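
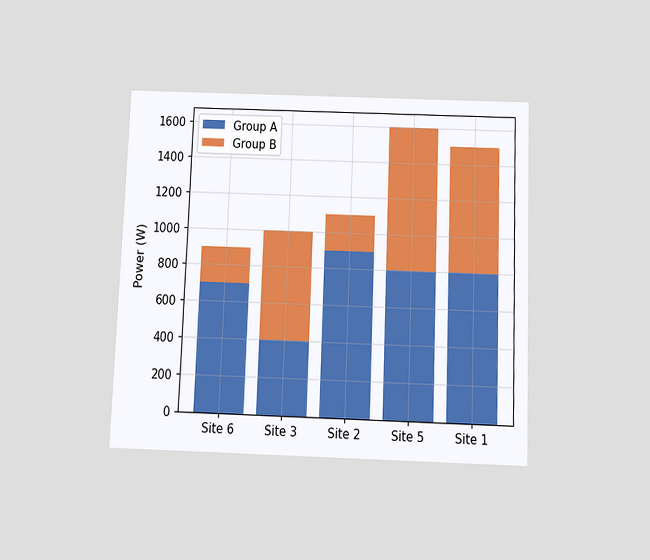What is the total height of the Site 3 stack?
1000W

The chart is tilted about 2° clockwise and viewed slightly from below. The Site 3 stack's top reaches 1000W on the y-axis.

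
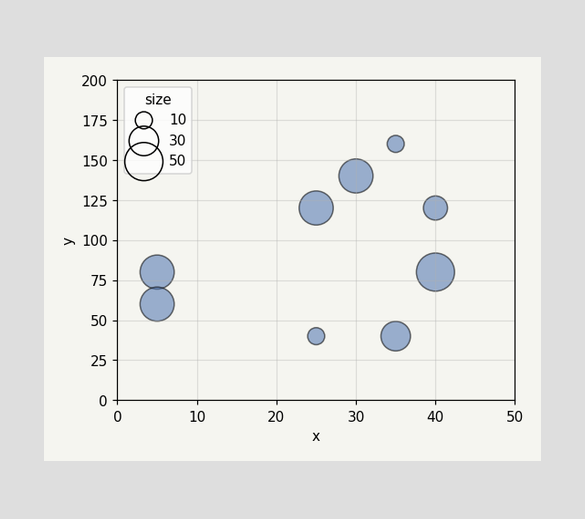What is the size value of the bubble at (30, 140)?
40

Matching the bubble at (30, 140) against the size legend gives 40.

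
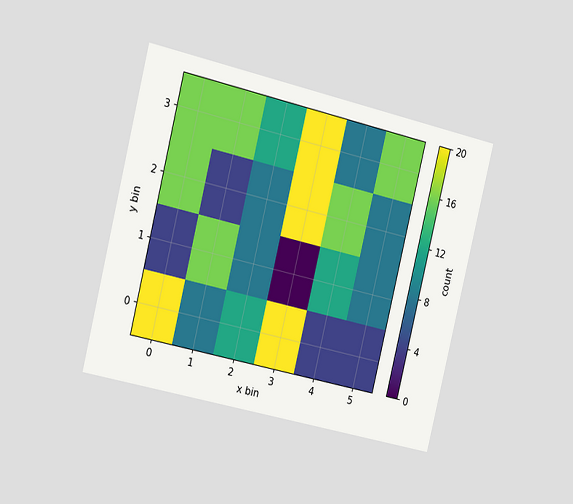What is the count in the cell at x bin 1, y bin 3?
16

The chart is tilted about 14° clockwise and viewed slightly from the left. Matching the cell (1, 3) against the colorbar gives 16.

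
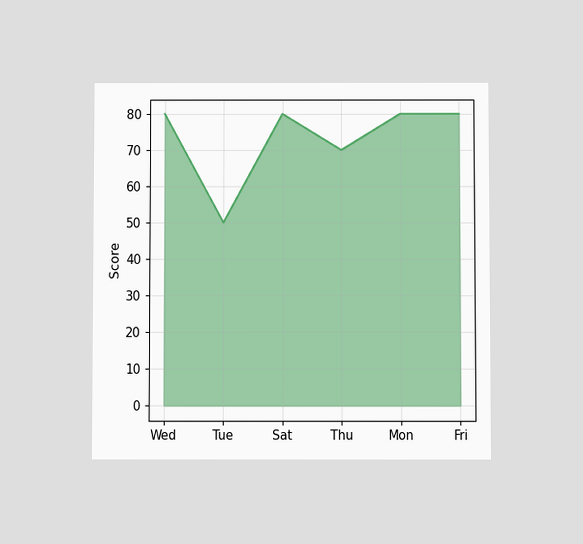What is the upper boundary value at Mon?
The chart is viewed slightly from below. At Mon the upper boundary is at 80.

80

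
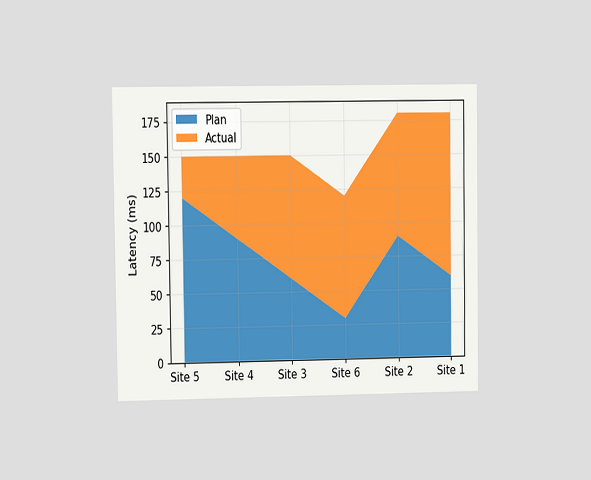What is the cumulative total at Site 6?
The chart is viewed at a slight angle. The stacked total at Site 6 reaches 120ms.

120ms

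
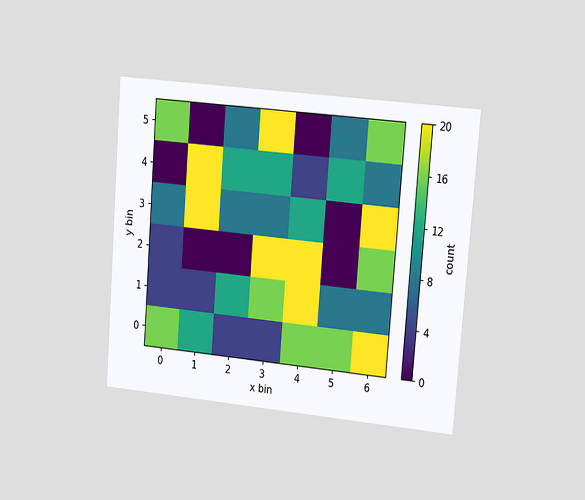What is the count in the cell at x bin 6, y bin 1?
The chart is tilted about 4° clockwise and viewed slightly from the right. Matching the cell (6, 1) against the colorbar gives 8.

8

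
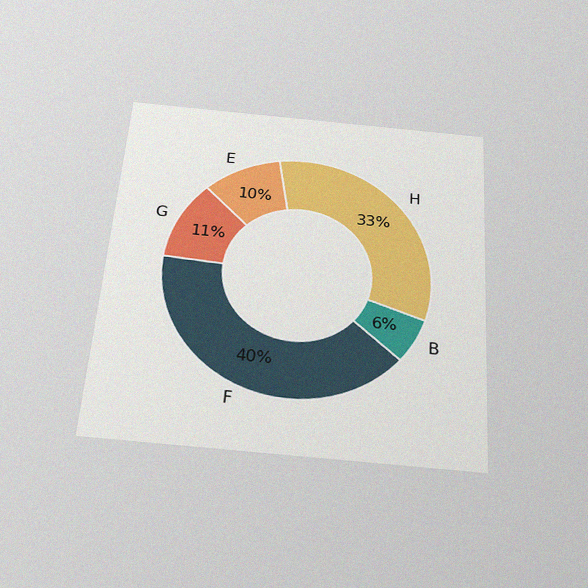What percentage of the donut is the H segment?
The chart is tilted about 4° clockwise and viewed slightly from below, with some photo noise. The H segment takes up 33% of the ring.

33%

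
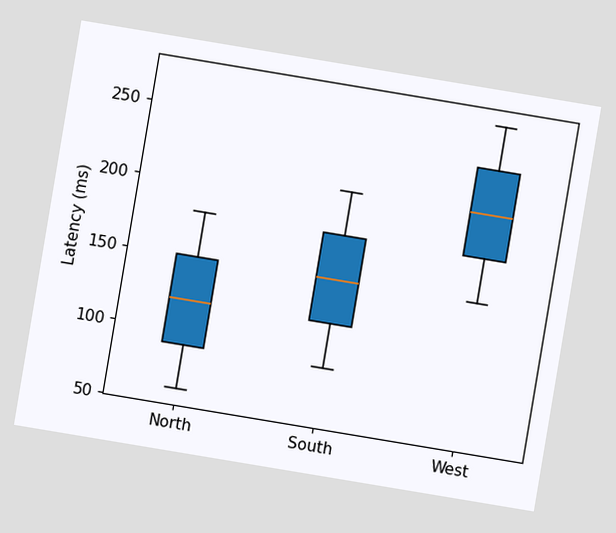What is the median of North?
The chart is tilted about 9° clockwise. The median line in the North box sits at 120ms.

120ms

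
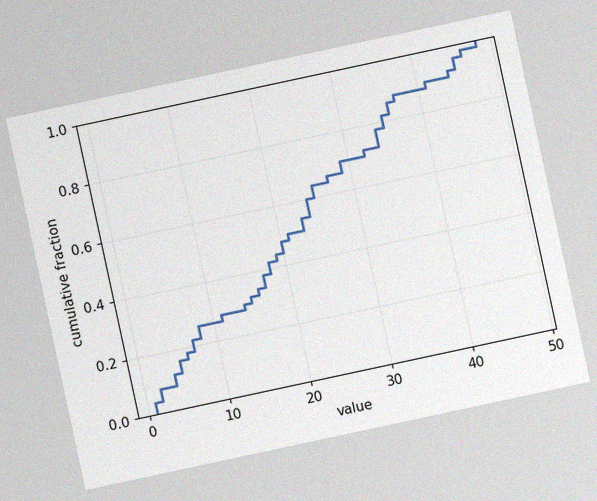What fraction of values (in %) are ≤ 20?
48%

The chart is tilted about 12° counter-clockwise, with some photo noise. At x=20 the ECDF step is at 48%.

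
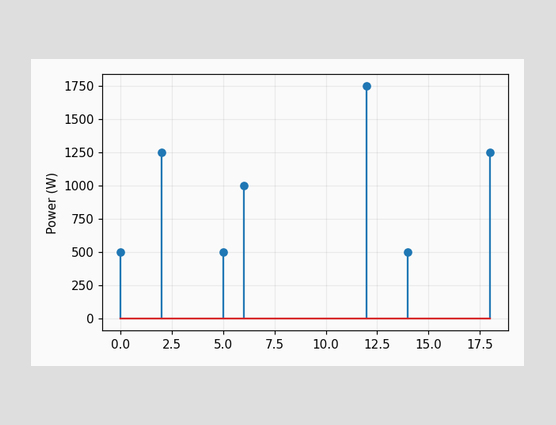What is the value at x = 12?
The stem at x=12 reaches 1750W.

1750W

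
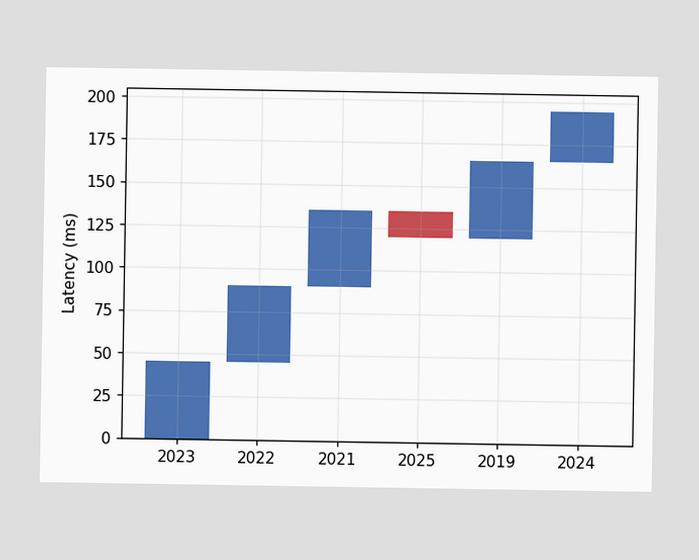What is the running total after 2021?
135ms

After 2021 the running total reaches 135ms.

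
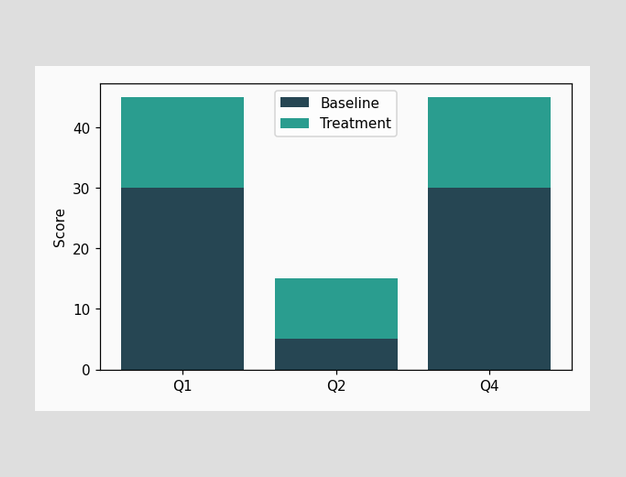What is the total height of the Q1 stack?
The Q1 stack's top reaches 45 on the y-axis.

45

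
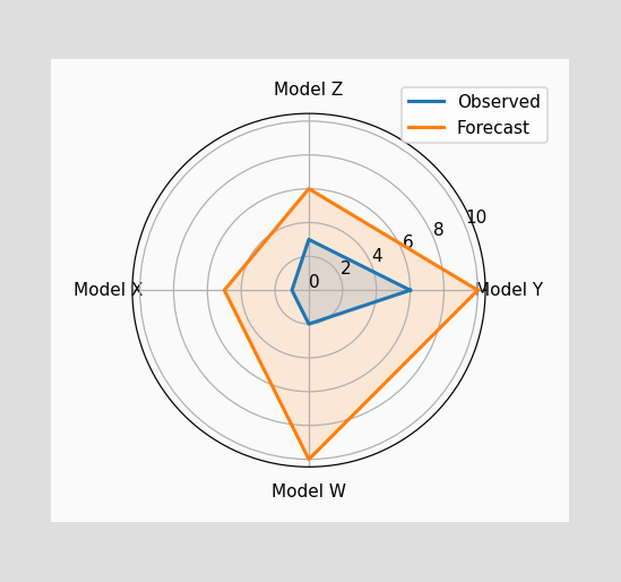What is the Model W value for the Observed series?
2

On the Model W axis, Observed reaches 2.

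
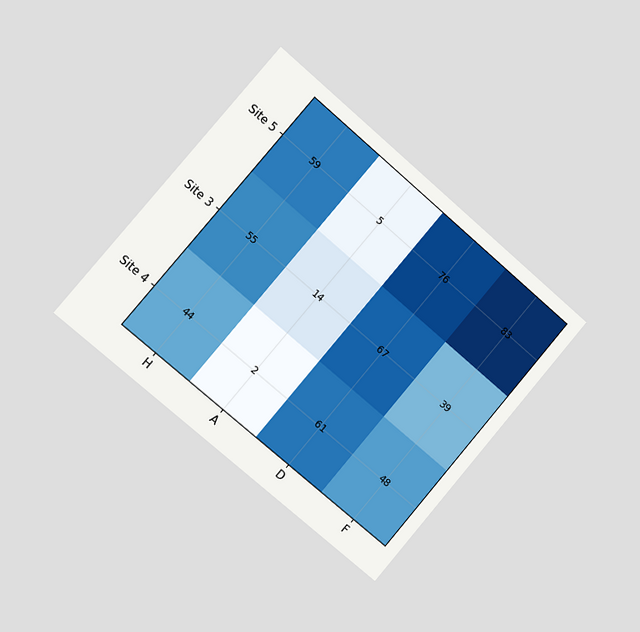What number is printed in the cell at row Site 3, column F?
39

The chart is tilted about 41° clockwise and viewed slightly from the left. The (Site 3, F) cell reads 39.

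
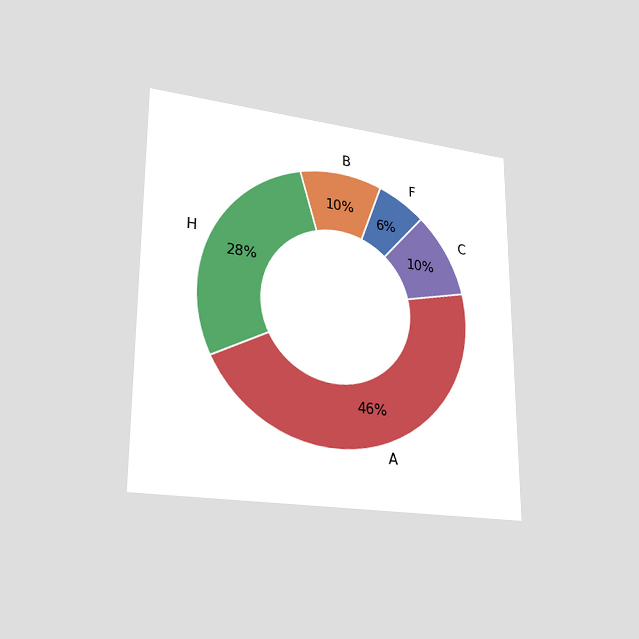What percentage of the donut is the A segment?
46%

The chart is viewed at a slight angle. The A segment takes up 46% of the ring.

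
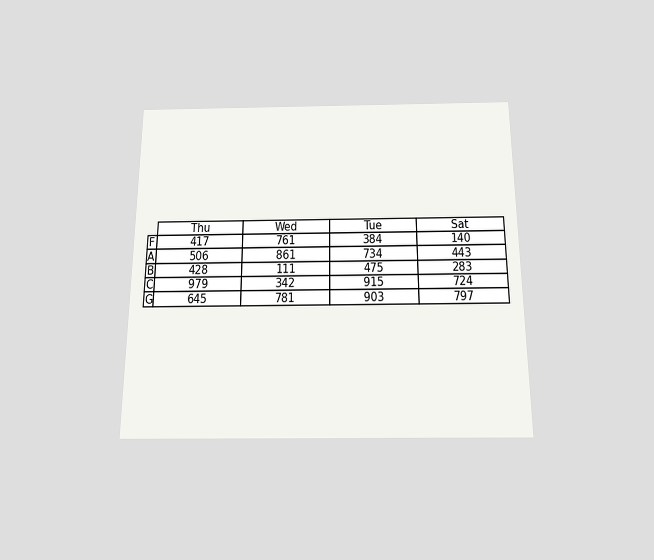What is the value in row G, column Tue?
903

The chart is viewed slightly from below. The (G, Tue) cell reads 903.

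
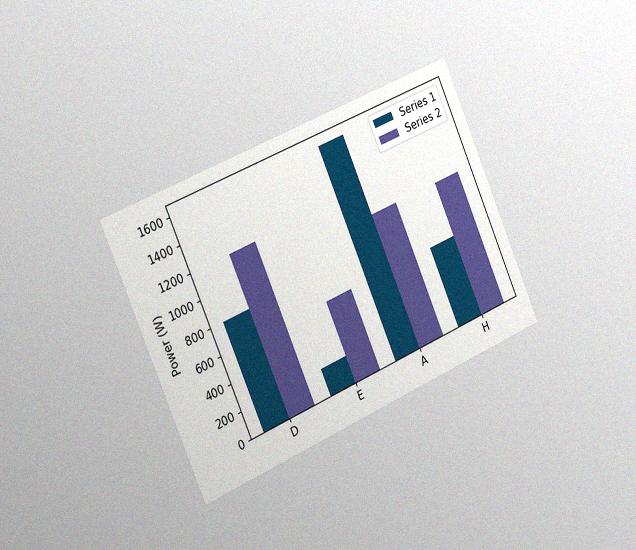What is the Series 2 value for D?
1200W

The chart is tilted about 24° counter-clockwise and viewed slightly from the left, with some photo noise. The Series 2 bar at D reaches 1200W on the y-axis.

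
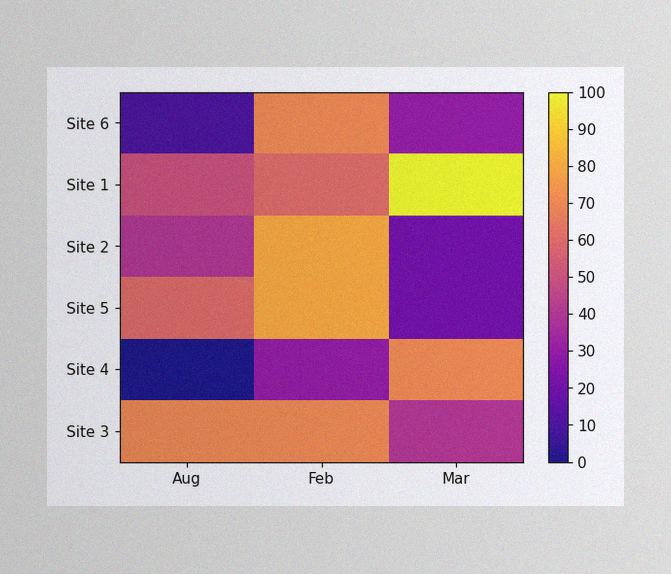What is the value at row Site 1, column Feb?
60

The image has some photo noise and uneven lighting. Matching cell (Site 1, Feb) against the colorbar gives 60.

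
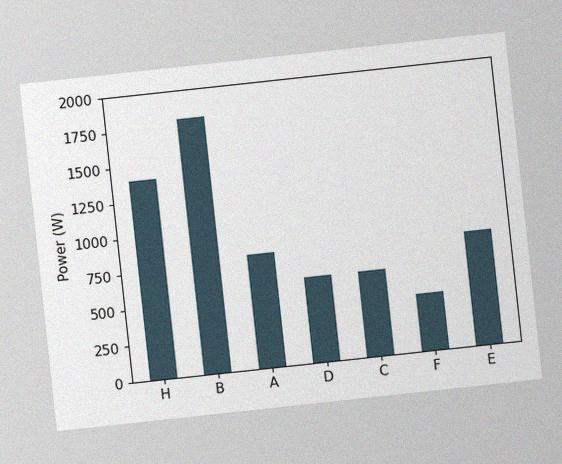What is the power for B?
The chart is tilted about 6° counter-clockwise, with some photo noise. Reading along the chart's y-axis, the B bar reaches 1800W.

1800W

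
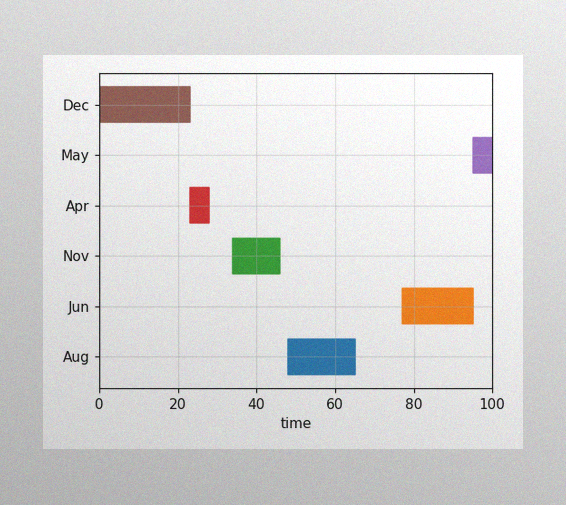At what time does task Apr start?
The image has some photo noise and uneven lighting. The Apr bar begins at t=23.

23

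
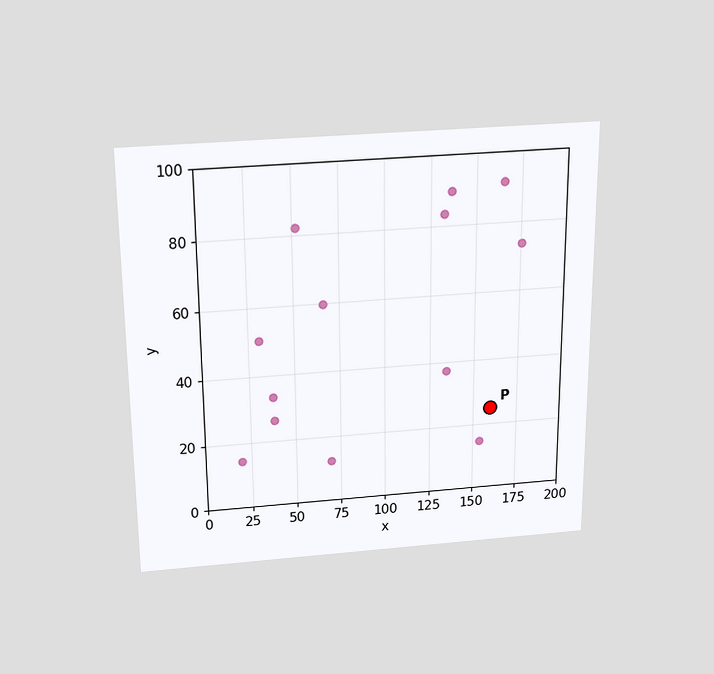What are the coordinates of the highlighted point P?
(160, 25)

The chart is viewed slightly from above. Following the gridlines from P to each axis, P sits at (160, 25).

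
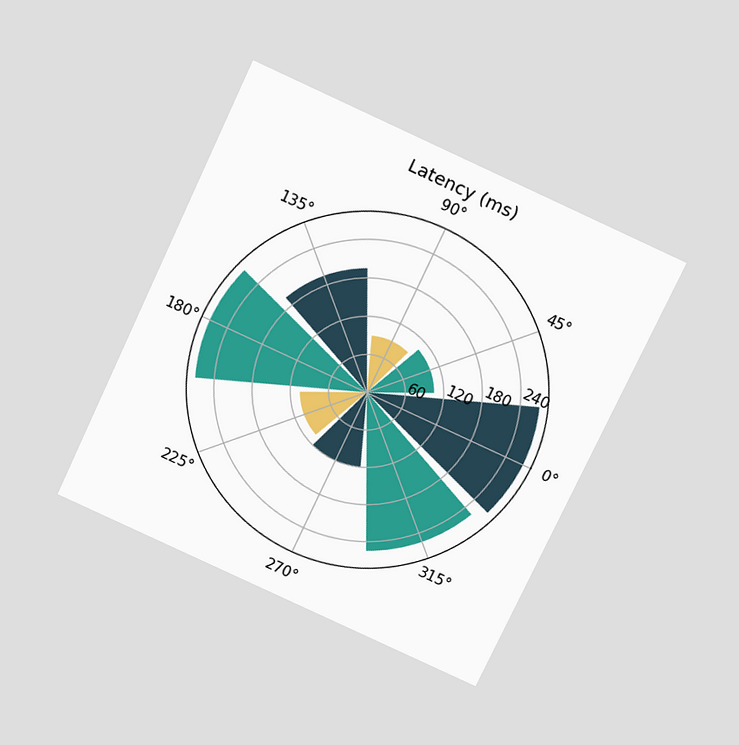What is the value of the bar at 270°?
The chart is tilted about 25° clockwise and viewed slightly from above. The bar at 270° reaches 120ms on the radial axis.

120ms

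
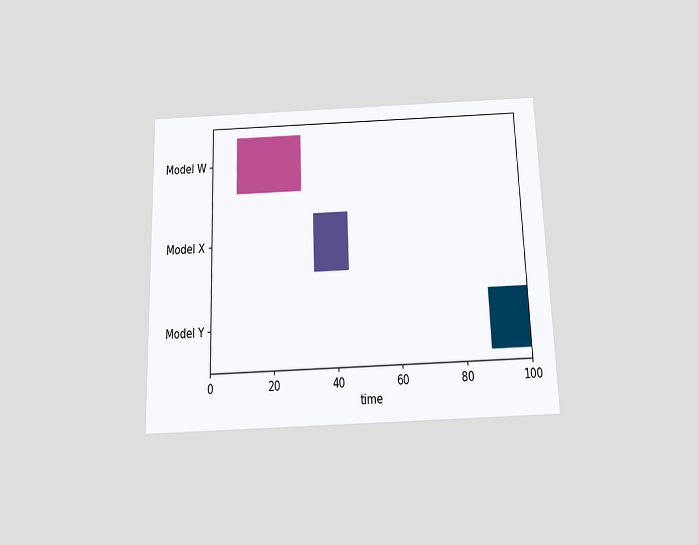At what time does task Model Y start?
The chart is viewed slightly from below. The Model Y bar begins at t=88.

88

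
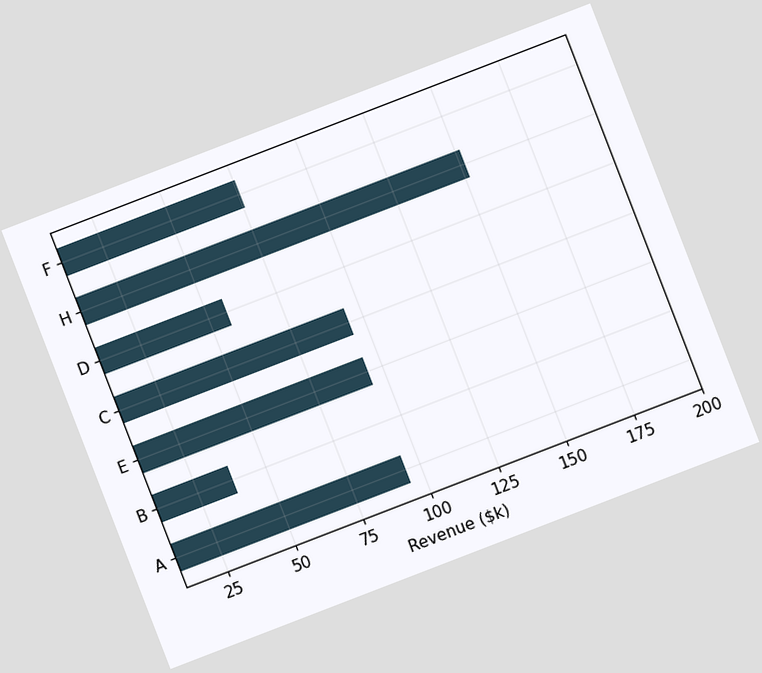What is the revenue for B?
The chart is tilted about 21° counter-clockwise. Reading along the chart's x-axis, the B bar reaches $38k.

$38k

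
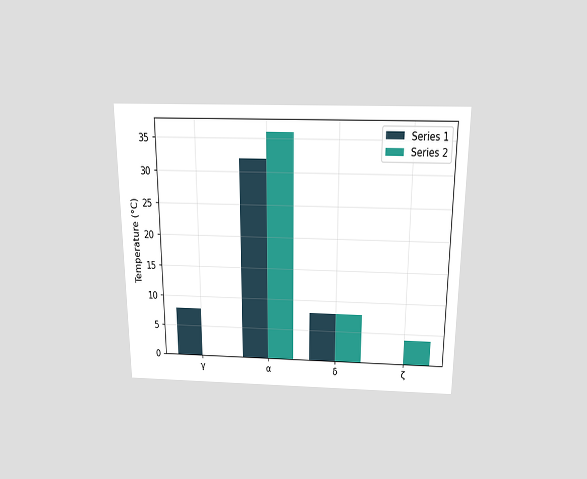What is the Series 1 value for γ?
8°C

The chart is viewed slightly from above. The Series 1 bar at γ reaches 8°C on the y-axis.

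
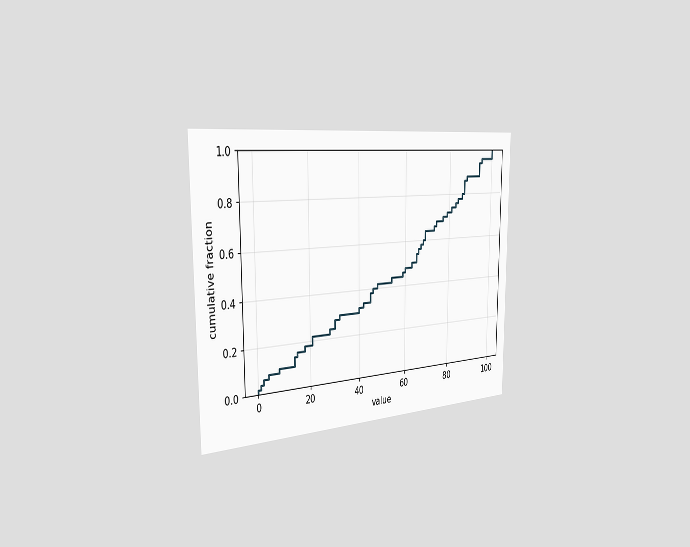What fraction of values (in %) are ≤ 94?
94%

The chart is viewed slightly from the left. At x=94 the ECDF step is at 94%.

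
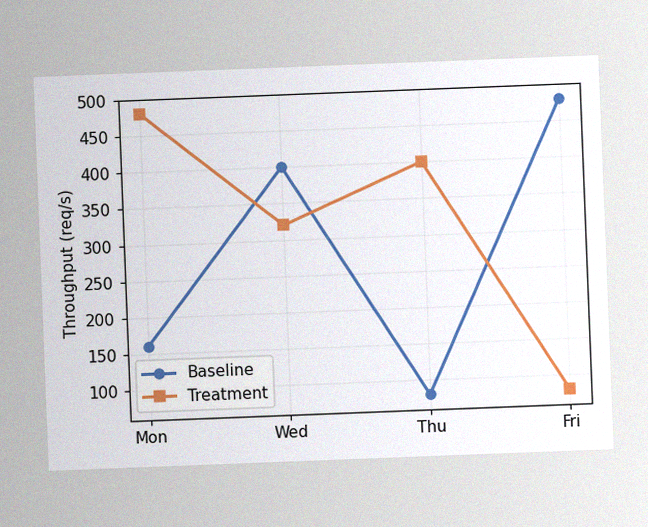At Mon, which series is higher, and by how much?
The chart is tilted about 2° counter-clockwise, with some photo noise. At Mon, Treatment sits above the other line by 320req/s.

Treatment, by 320req/s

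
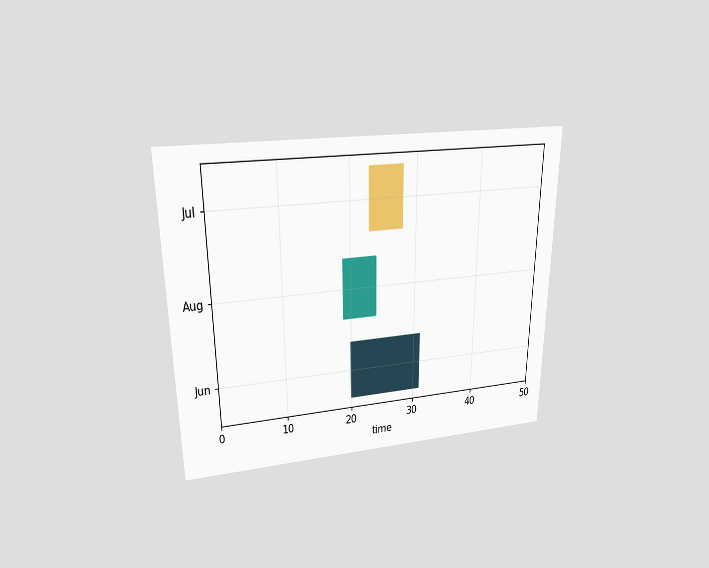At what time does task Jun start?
The chart is viewed slightly from above. The Jun bar begins at t=20.

20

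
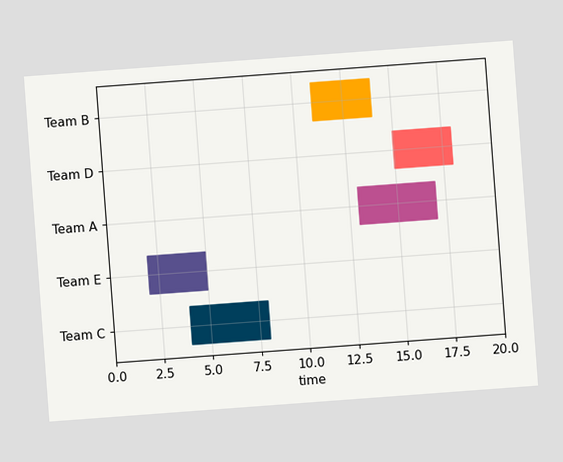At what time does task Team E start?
The chart is tilted about 4° counter-clockwise. The Team E bar begins at t=2.

2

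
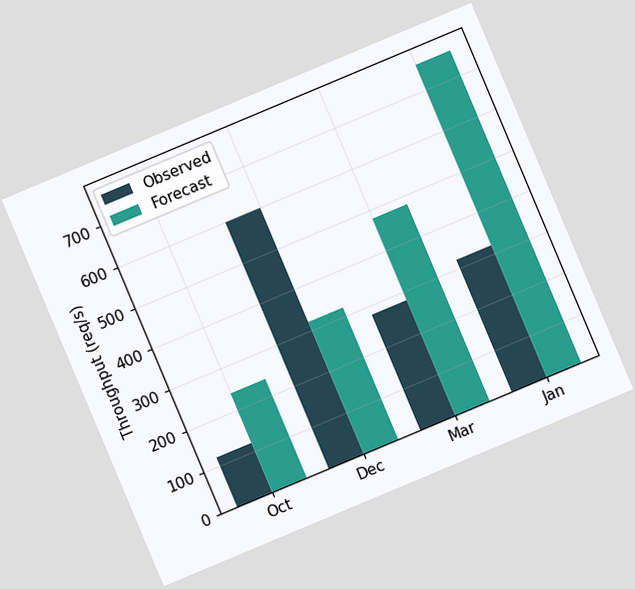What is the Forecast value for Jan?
The chart is tilted about 23° counter-clockwise. The Forecast bar at Jan reaches 760req/s on the y-axis.

760req/s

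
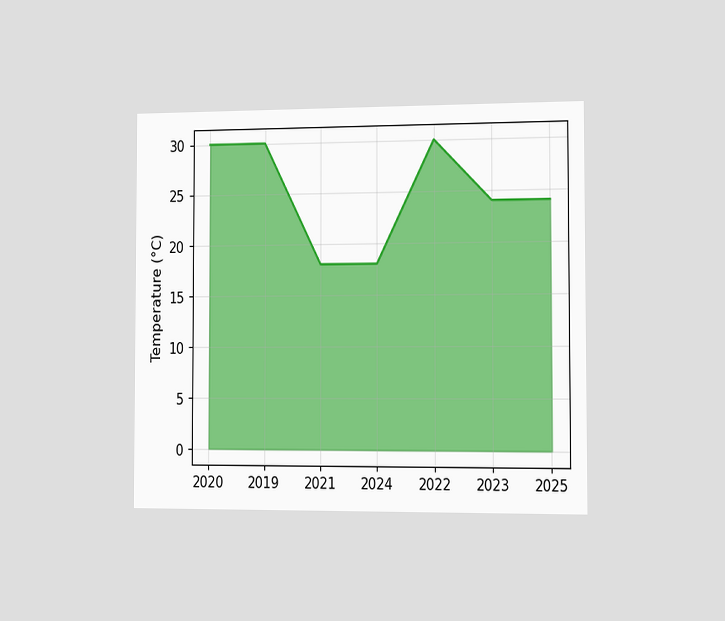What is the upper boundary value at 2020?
The chart is viewed slightly from the right. At 2020 the upper boundary is at 30°C.

30°C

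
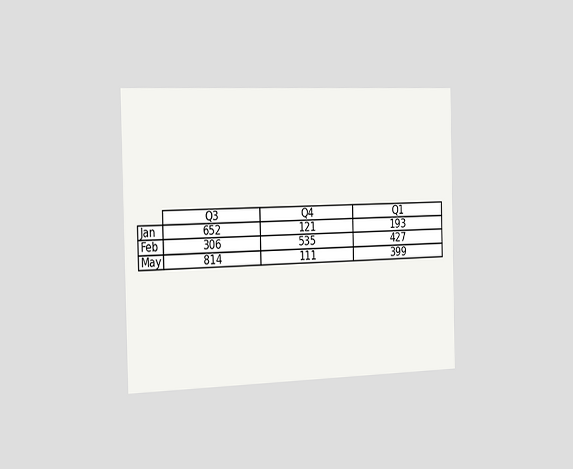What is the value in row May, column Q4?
111

The chart is viewed slightly from the left. The (May, Q4) cell reads 111.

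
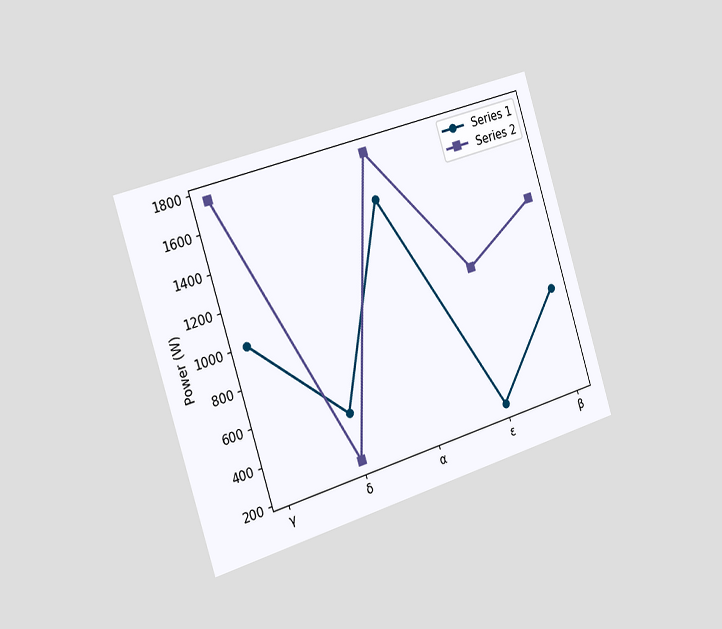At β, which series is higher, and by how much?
The chart is tilted about 17° counter-clockwise and viewed slightly from the left. At β, Series 2 sits above the other line by 500W.

Series 2, by 500W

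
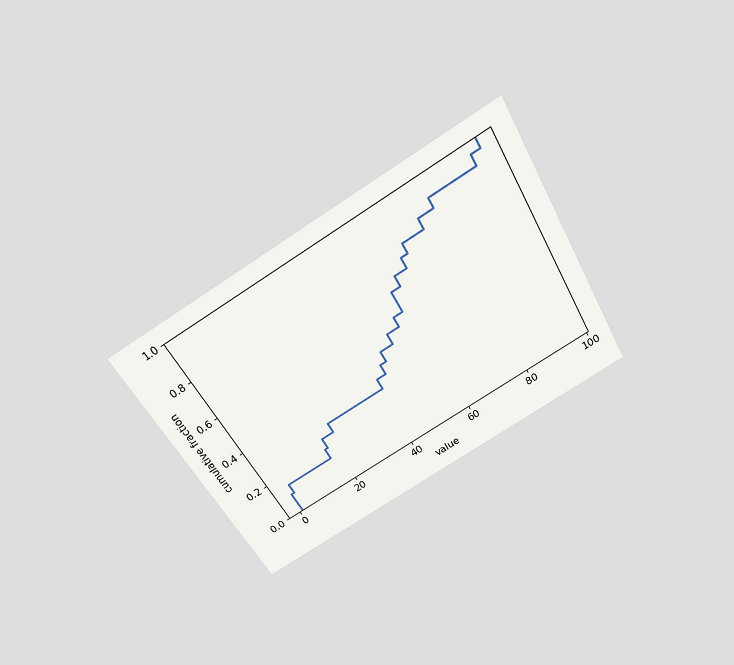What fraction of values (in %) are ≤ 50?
50%

The chart is tilted about 30° counter-clockwise and viewed slightly from above. At x=50 the ECDF step is at 50%.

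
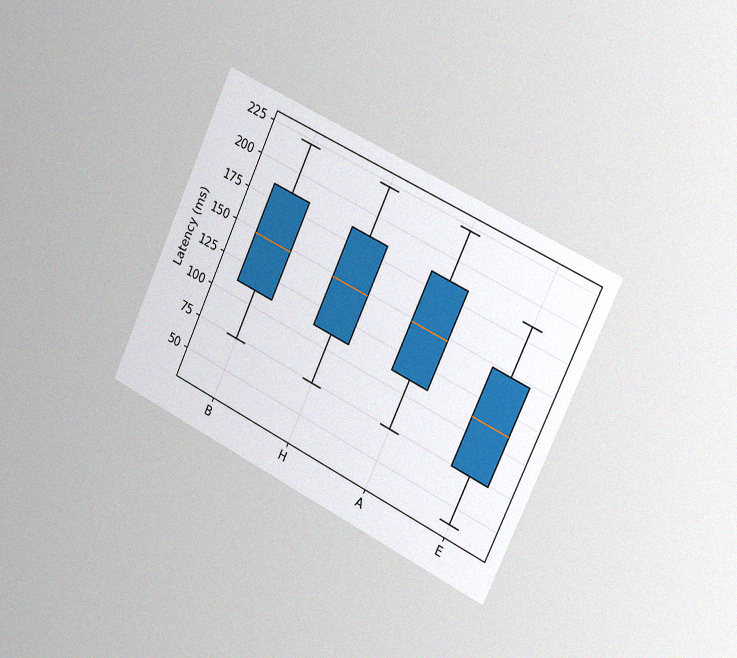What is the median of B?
The chart is tilted about 25° clockwise and viewed slightly from the right, with some photo noise. The median line in the B box sits at 148ms.

148ms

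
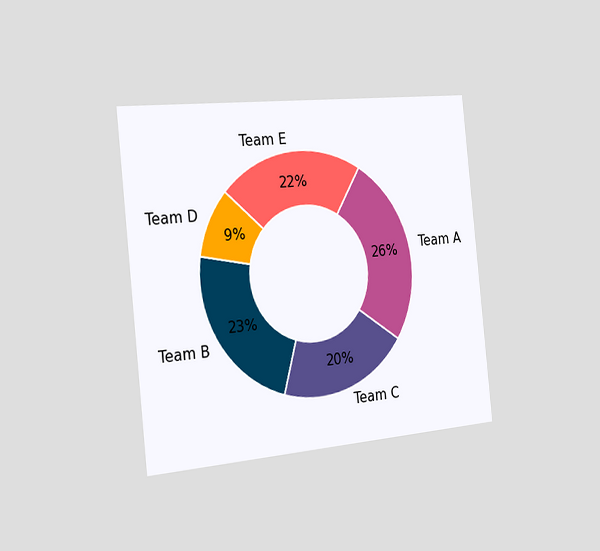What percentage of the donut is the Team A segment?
26%

The chart is tilted about 6° counter-clockwise and viewed slightly from the left. The Team A segment takes up 26% of the ring.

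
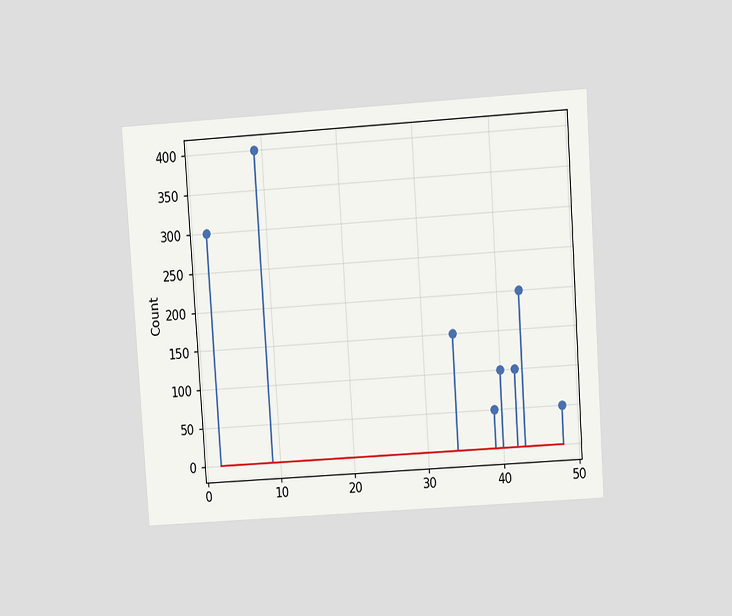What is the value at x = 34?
The chart is tilted about 4° counter-clockwise and viewed at a slight angle. The stem at x=34 reaches 150.

150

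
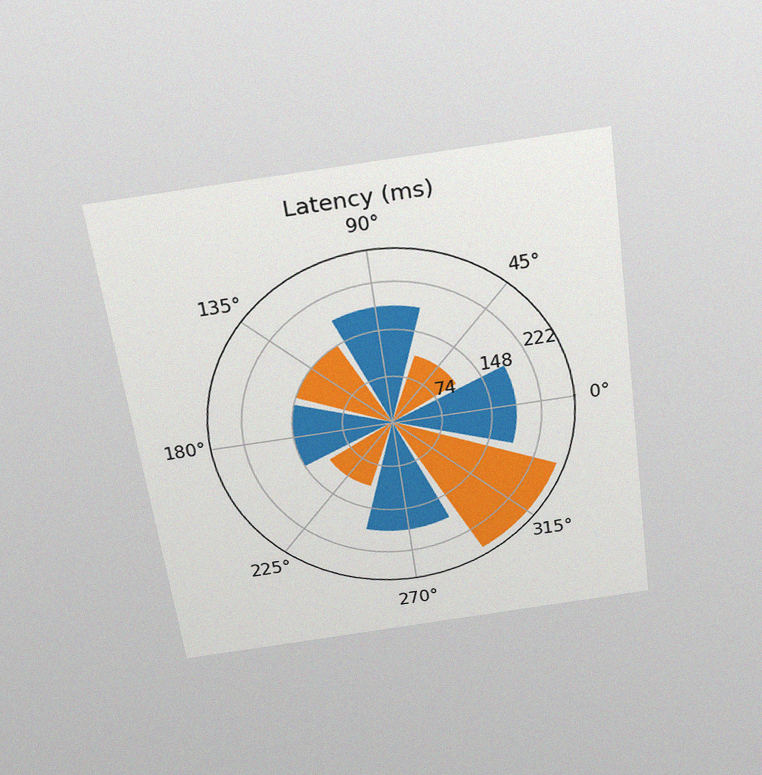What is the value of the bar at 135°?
148ms

The chart is tilted about 8° counter-clockwise and viewed slightly from above, with some photo noise. The bar at 135° reaches 148ms on the radial axis.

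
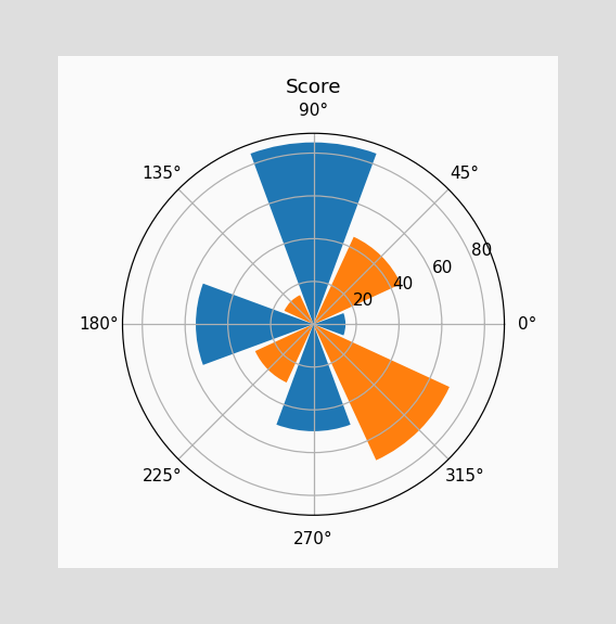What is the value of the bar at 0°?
The bar at 0° reaches 15 on the radial axis.

15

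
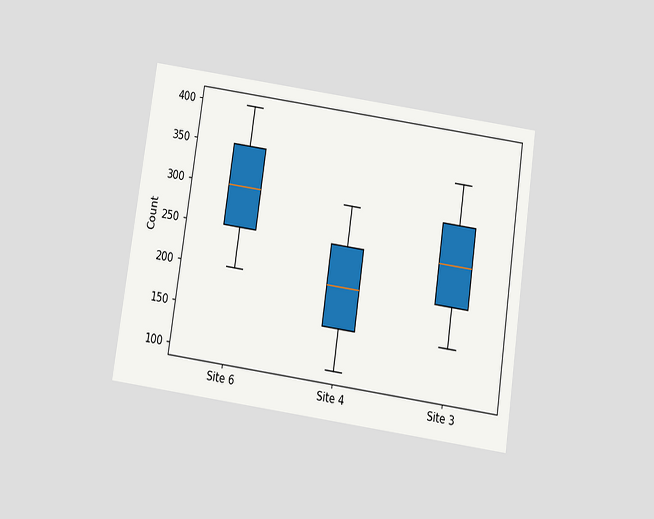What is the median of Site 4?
The chart is tilted about 8° clockwise and viewed slightly from below. The median line in the Site 4 box sits at 200.

200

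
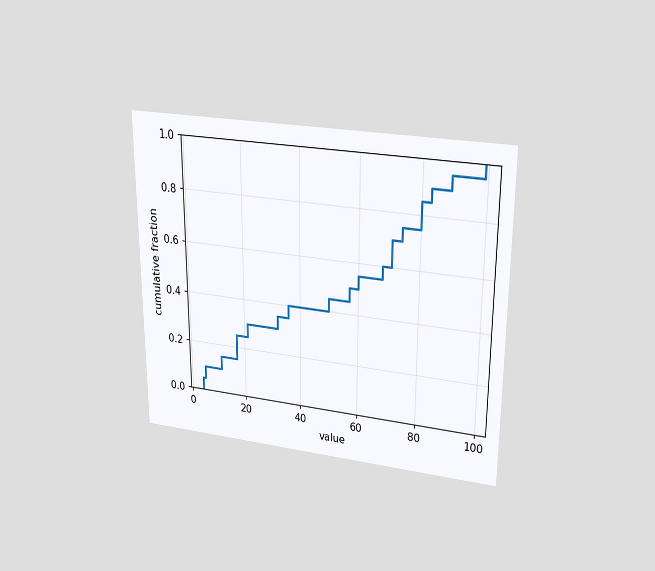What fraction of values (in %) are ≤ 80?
85%

The chart is viewed slightly from above. At x=80 the ECDF step is at 85%.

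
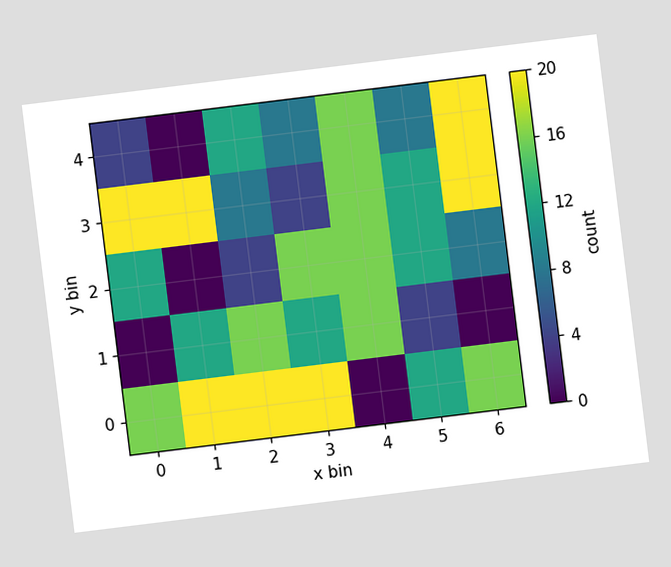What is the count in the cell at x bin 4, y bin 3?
16

The chart is tilted about 7° counter-clockwise. Matching the cell (4, 3) against the colorbar gives 16.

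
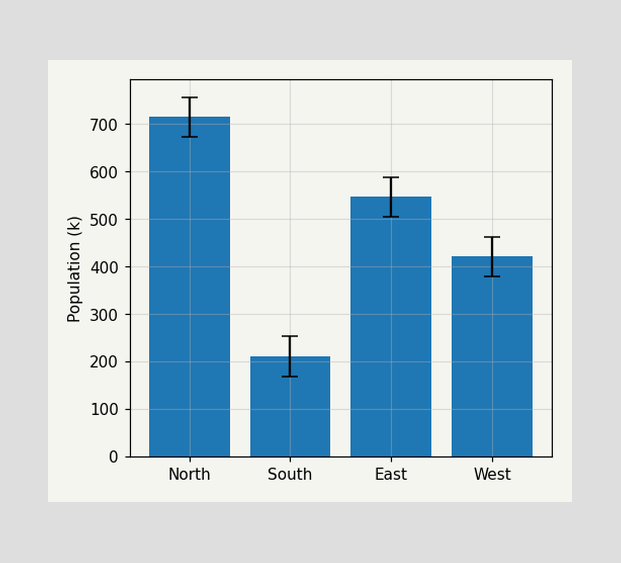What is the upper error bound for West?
The West bar's upper whisker reaches 462k.

462k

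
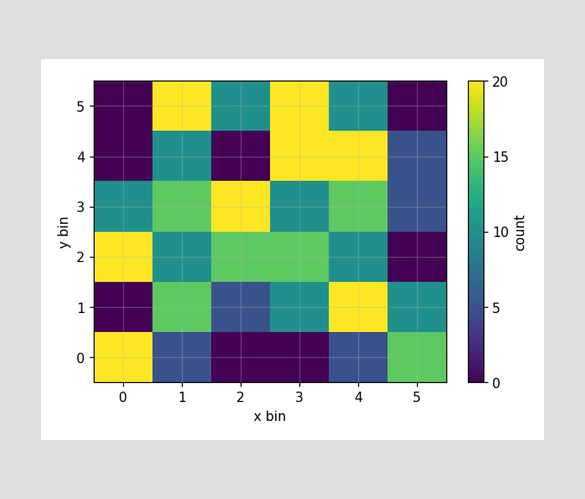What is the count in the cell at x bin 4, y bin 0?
5

Matching the cell (4, 0) against the colorbar gives 5.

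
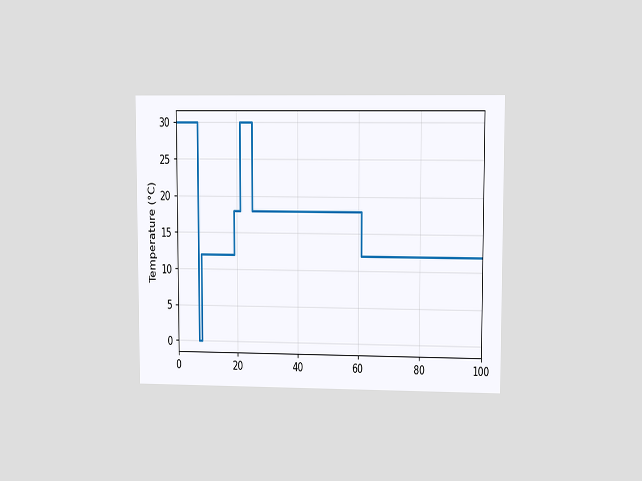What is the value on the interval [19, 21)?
The chart is viewed at a slight angle. On [19, 21) the step sits at 18°C.

18°C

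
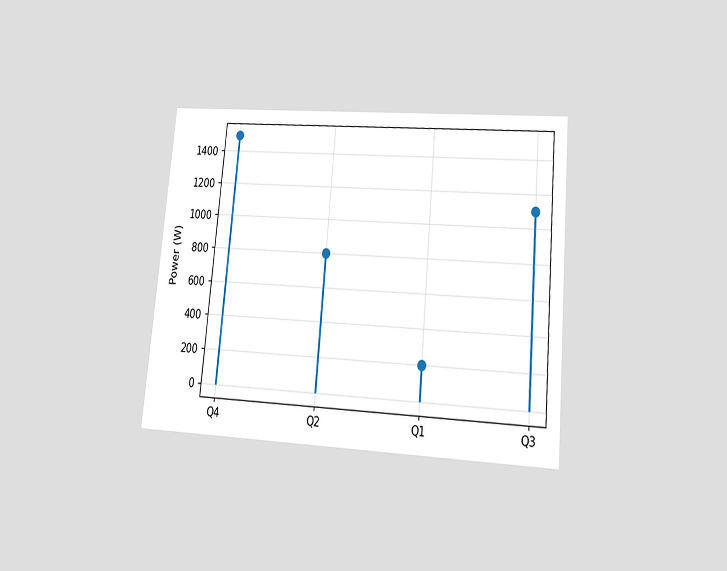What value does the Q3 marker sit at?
1100W

The chart is tilted about 5° clockwise and viewed at a slight angle. The Q3 marker sits at 1100W.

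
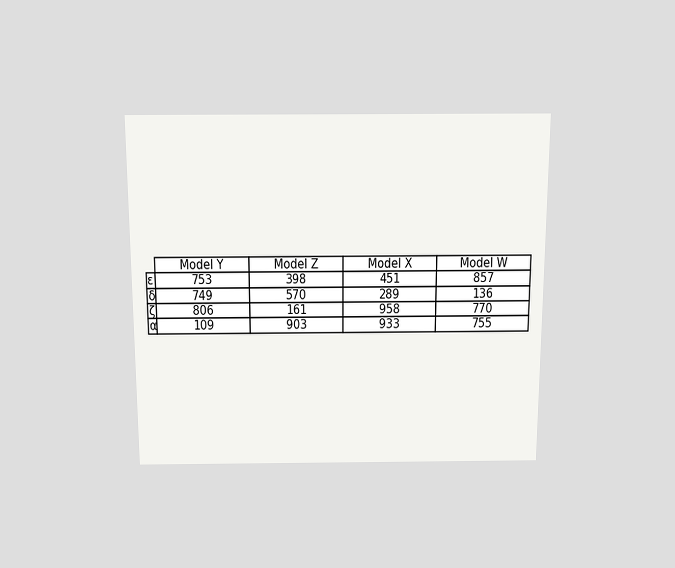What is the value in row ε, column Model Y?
753

The chart is viewed slightly from above. The (ε, Model Y) cell reads 753.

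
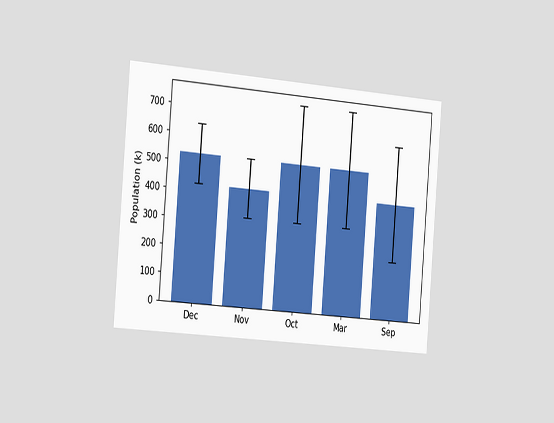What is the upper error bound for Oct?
742k

The chart is tilted about 5° clockwise and viewed slightly from the left. The Oct bar's upper whisker reaches 742k.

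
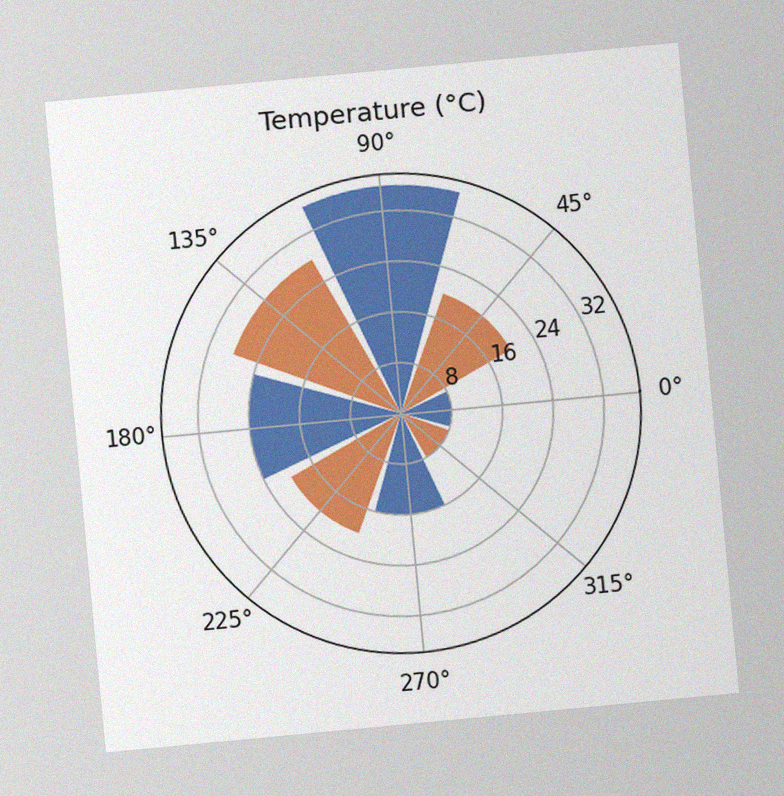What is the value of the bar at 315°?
The chart is tilted about 5° counter-clockwise, with some photo noise. The bar at 315° reaches 8°C on the radial axis.

8°C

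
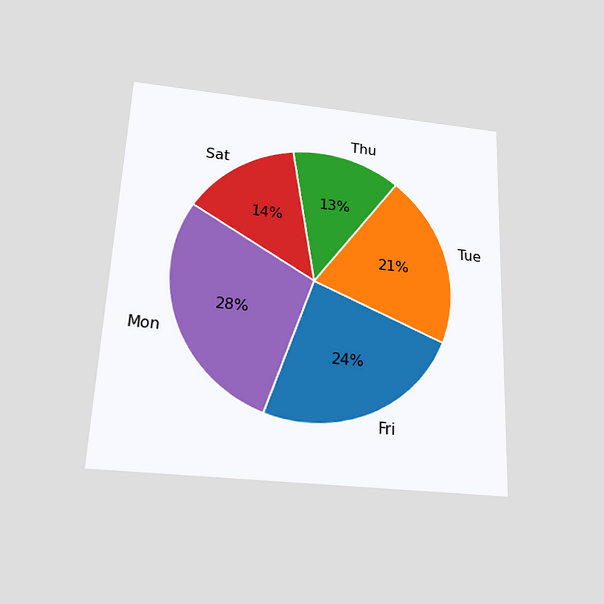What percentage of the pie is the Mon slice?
The chart is tilted about 2° clockwise and viewed slightly from below. The Mon slice takes up 28% of the pie.

28%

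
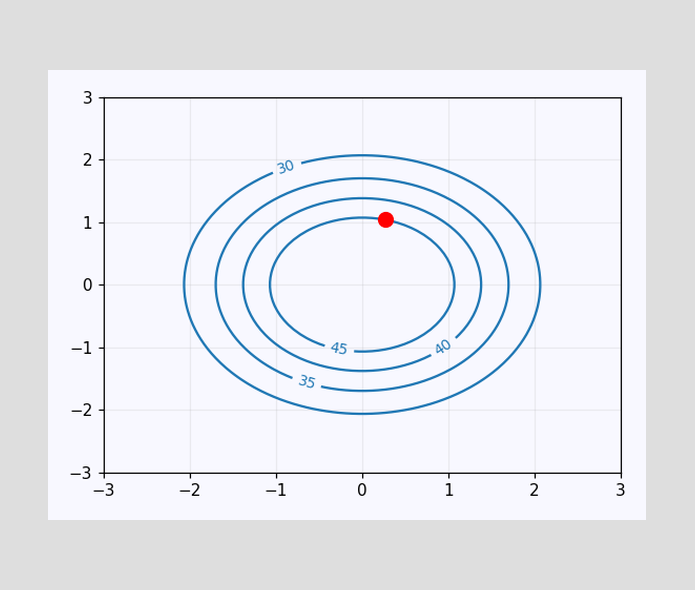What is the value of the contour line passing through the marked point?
The marked point sits on the contour labelled 45.

45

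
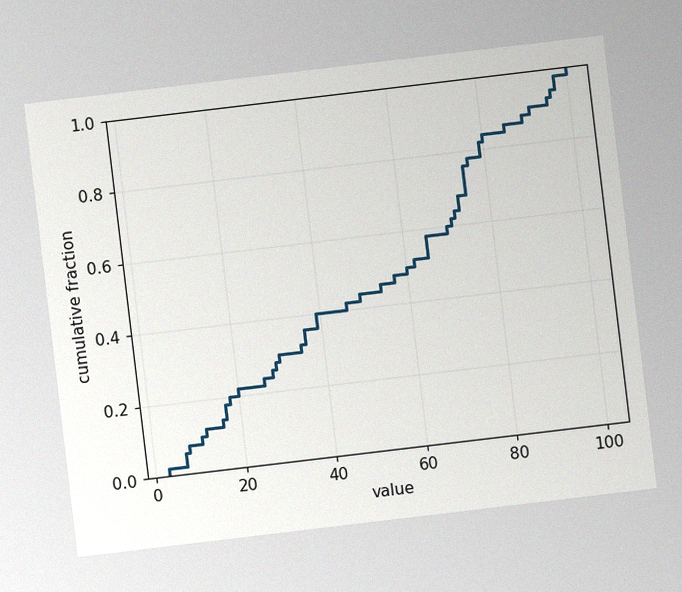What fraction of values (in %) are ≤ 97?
98%

The chart is tilted about 7° counter-clockwise, with some photo noise. At x=97 the ECDF step is at 98%.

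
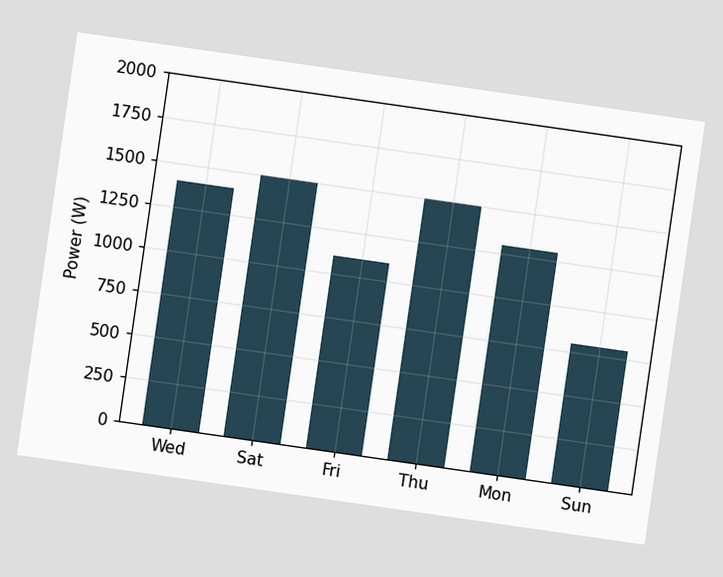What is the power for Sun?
800W

The chart is tilted about 8° clockwise. Reading along the chart's y-axis, the Sun bar reaches 800W.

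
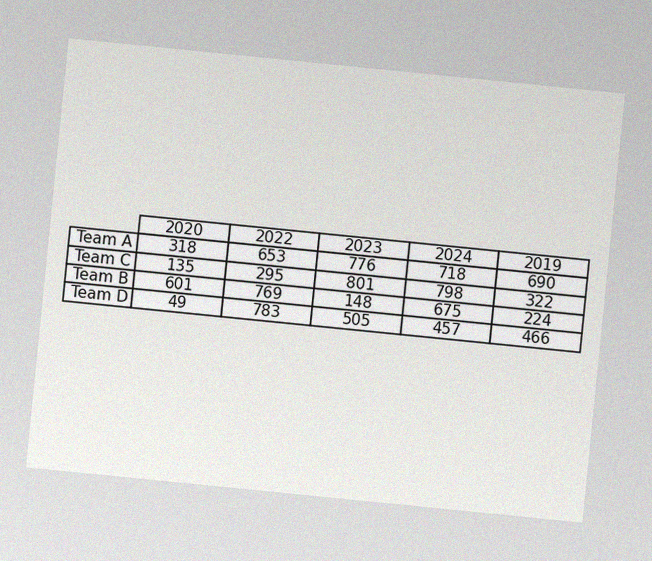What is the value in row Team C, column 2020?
The chart is tilted about 6° clockwise, with some photo noise. The (Team C, 2020) cell reads 135.

135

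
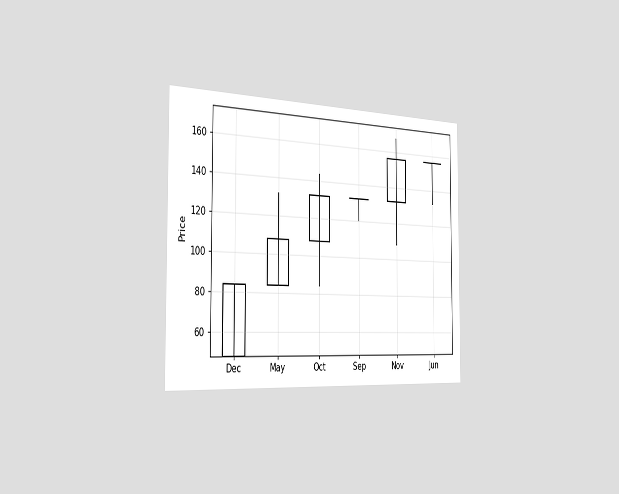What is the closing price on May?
108

The chart is viewed slightly from the left. The May candle closes at 108.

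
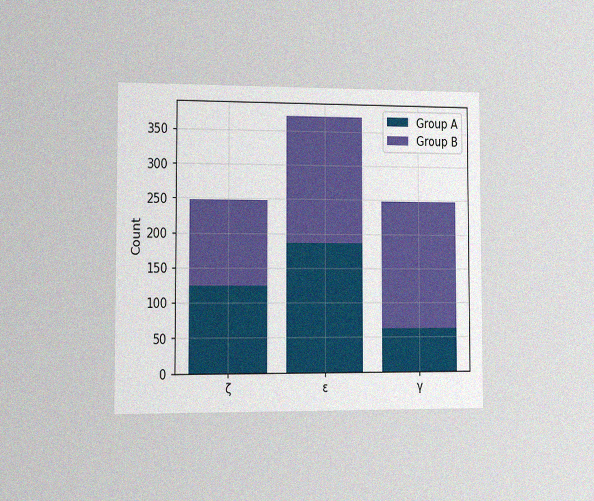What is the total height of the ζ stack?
The chart is viewed slightly from the left, with some photo noise. The ζ stack's top reaches 248 on the y-axis.

248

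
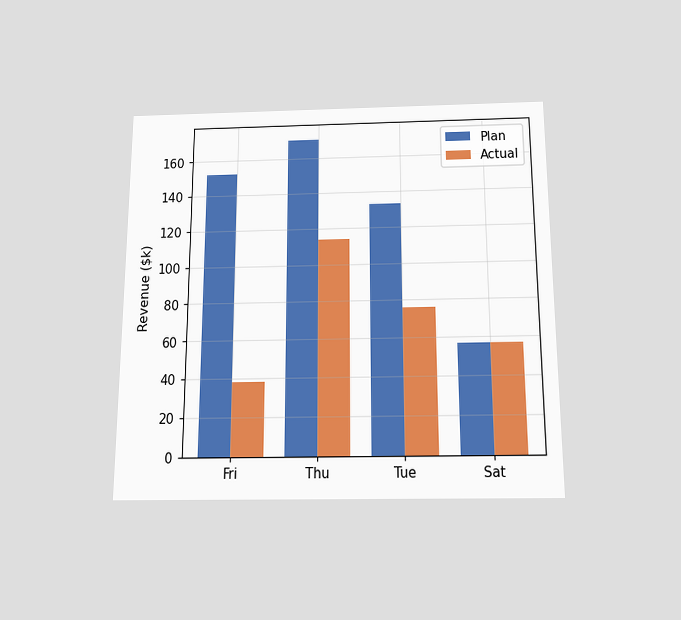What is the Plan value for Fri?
$152k

The chart is viewed slightly from below. The Plan bar at Fri reaches $152k on the y-axis.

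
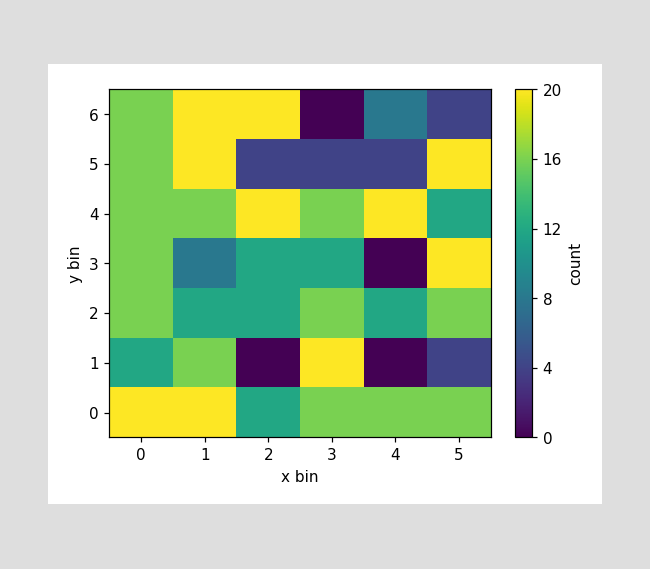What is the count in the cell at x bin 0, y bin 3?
Matching the cell (0, 3) against the colorbar gives 16.

16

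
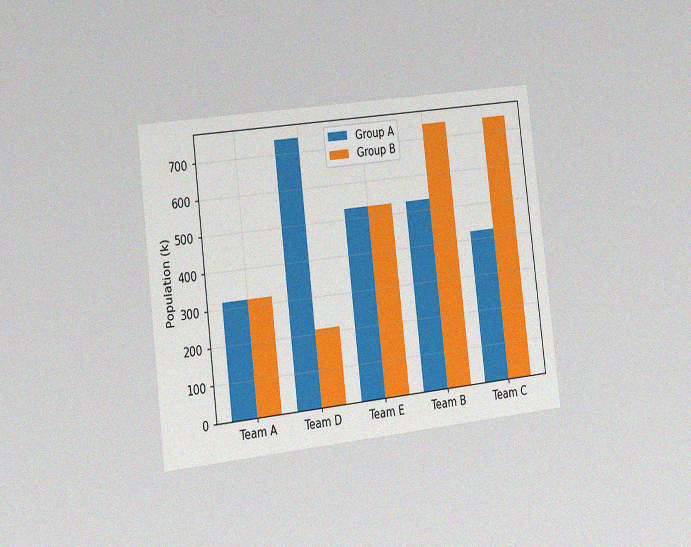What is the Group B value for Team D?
212k

The chart is tilted about 7° counter-clockwise and viewed slightly from the left, with some photo noise. The Group B bar at Team D reaches 212k on the y-axis.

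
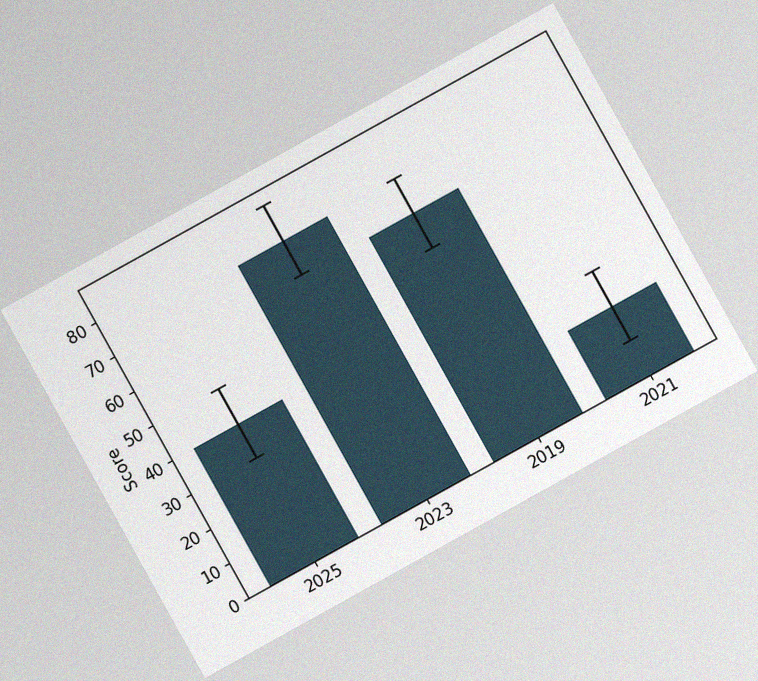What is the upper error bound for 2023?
85

The chart is tilted about 29° counter-clockwise, with some photo noise. The 2023 bar's upper whisker reaches 85.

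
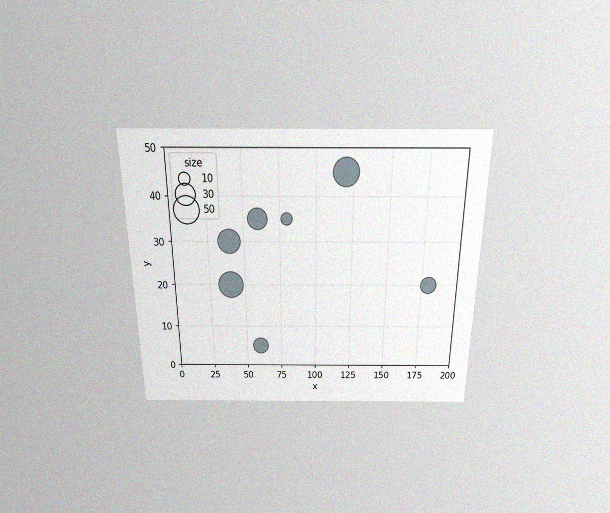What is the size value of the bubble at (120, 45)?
The chart is viewed slightly from above, with some photo noise. Matching the bubble at (120, 45) against the size legend gives 50.

50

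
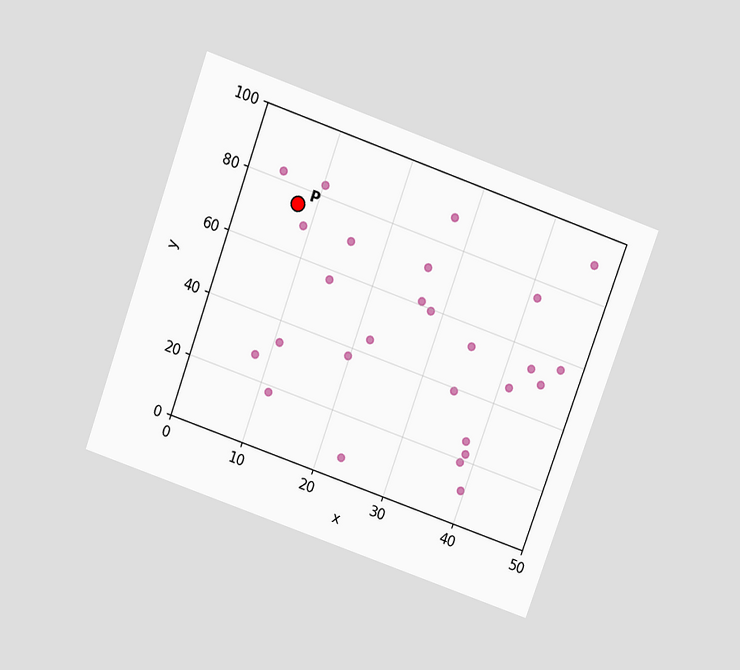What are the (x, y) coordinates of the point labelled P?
(7.5, 75)

The chart is tilted about 20° clockwise and viewed slightly from above. Following the gridlines from P to each axis, P sits at (7.5, 75).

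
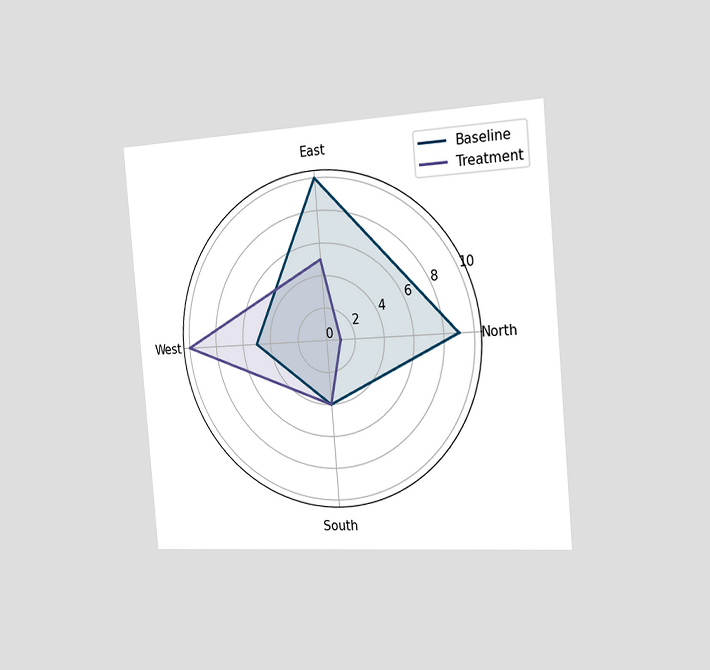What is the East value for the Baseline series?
The chart is tilted about 5° counter-clockwise and viewed slightly from the right. On the East axis, Baseline reaches 10.

10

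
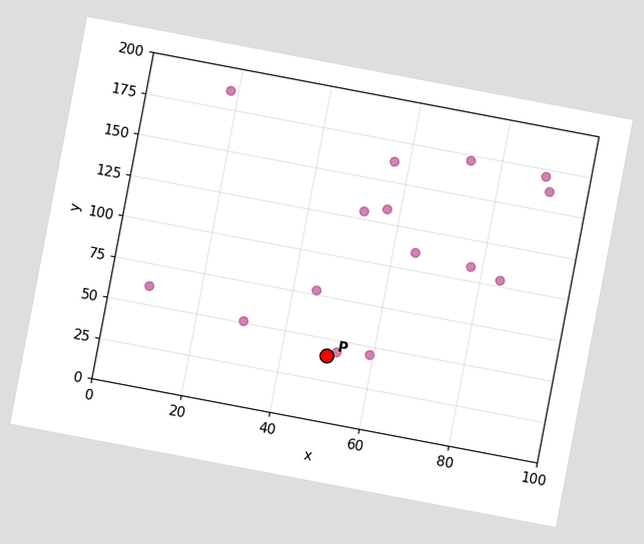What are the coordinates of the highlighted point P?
(50, 40)

The chart is tilted about 11° clockwise. Following the gridlines from P to each axis, P sits at (50, 40).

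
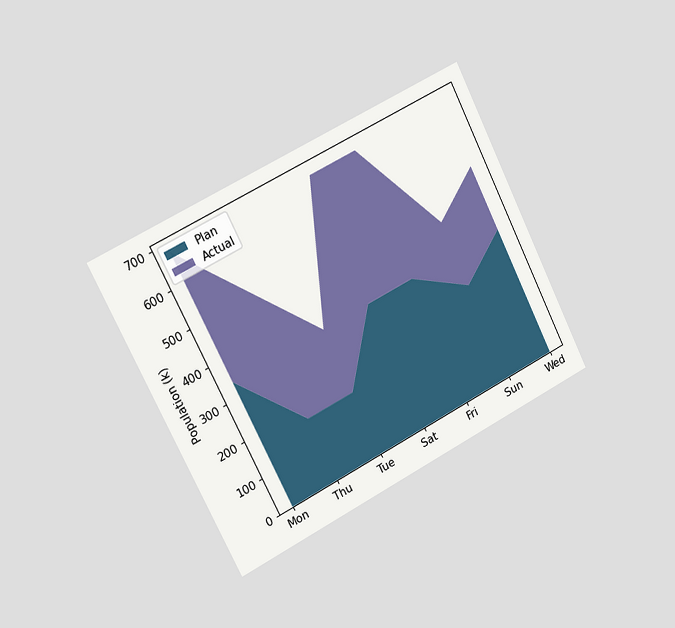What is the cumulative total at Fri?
The chart is tilted about 27° counter-clockwise and viewed slightly from the left. The stacked total at Fri reaches 680k.

680k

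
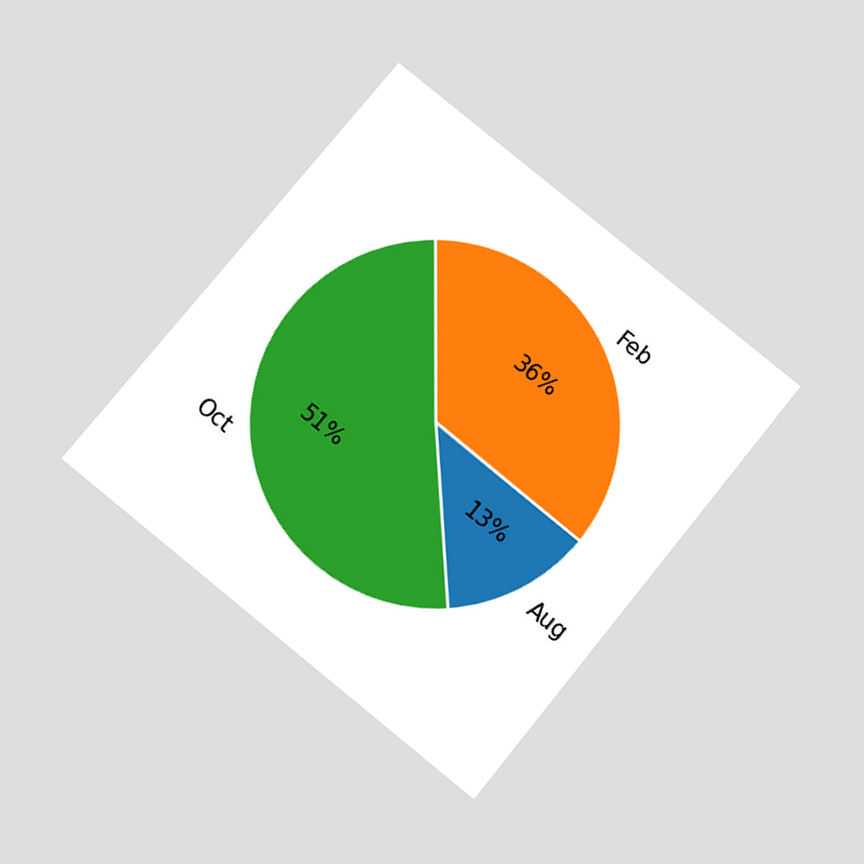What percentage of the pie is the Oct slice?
The chart is tilted about 39° clockwise and viewed slightly from below. The Oct slice takes up 51% of the pie.

51%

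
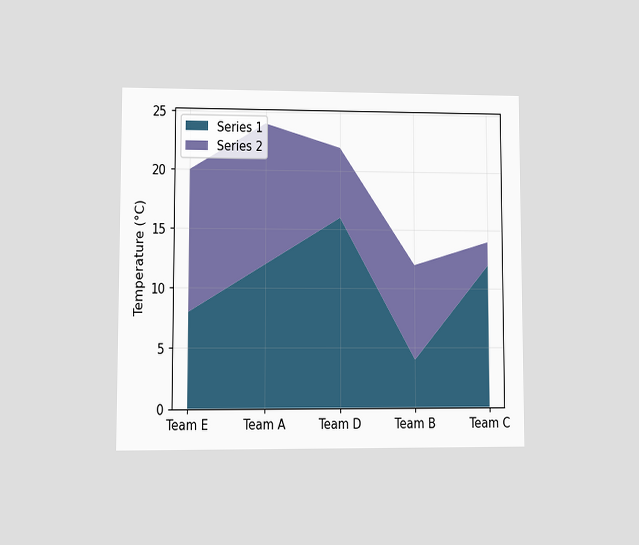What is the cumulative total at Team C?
14°C

The chart is viewed at a slight angle. The stacked total at Team C reaches 14°C.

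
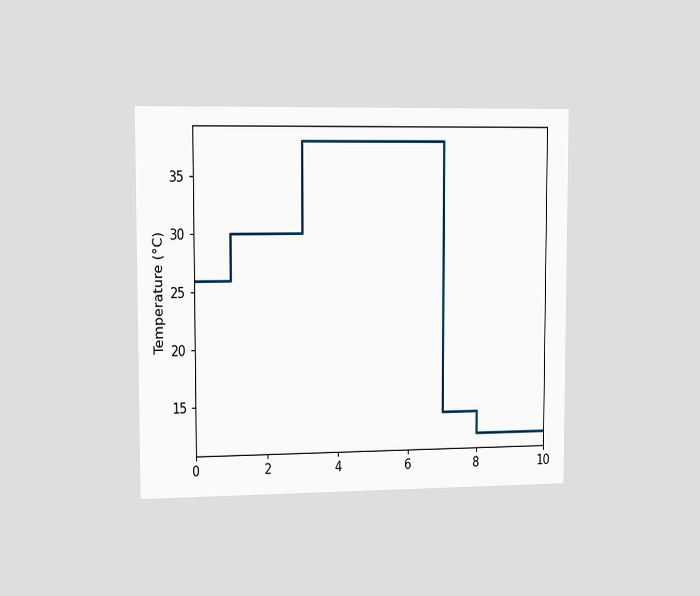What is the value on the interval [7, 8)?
14°C

The chart is viewed slightly from the left. On [7, 8) the step sits at 14°C.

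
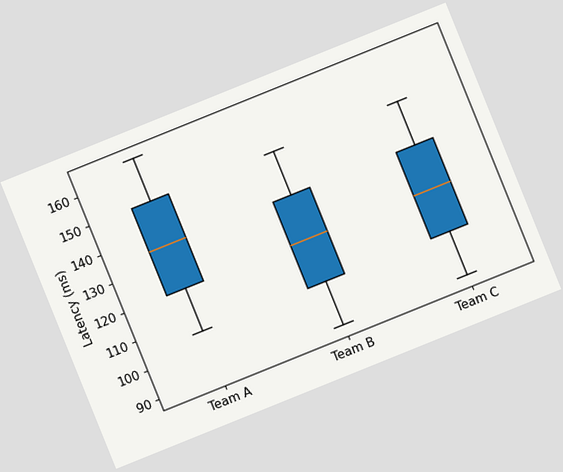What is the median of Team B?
The chart is tilted about 22° counter-clockwise. The median line in the Team B box sits at 120ms.

120ms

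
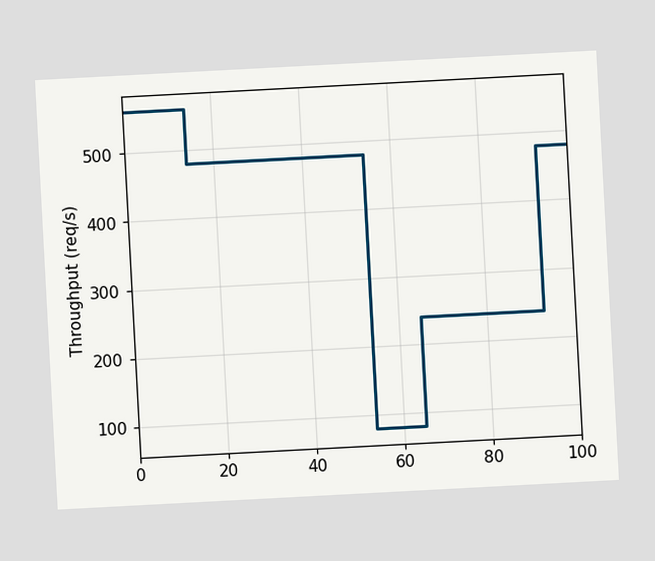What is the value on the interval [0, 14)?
560req/s

The chart is tilted about 3° counter-clockwise. On [0, 14) the step sits at 560req/s.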